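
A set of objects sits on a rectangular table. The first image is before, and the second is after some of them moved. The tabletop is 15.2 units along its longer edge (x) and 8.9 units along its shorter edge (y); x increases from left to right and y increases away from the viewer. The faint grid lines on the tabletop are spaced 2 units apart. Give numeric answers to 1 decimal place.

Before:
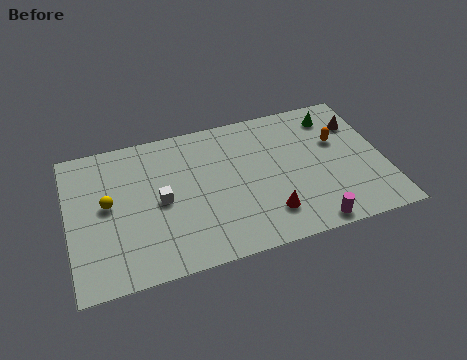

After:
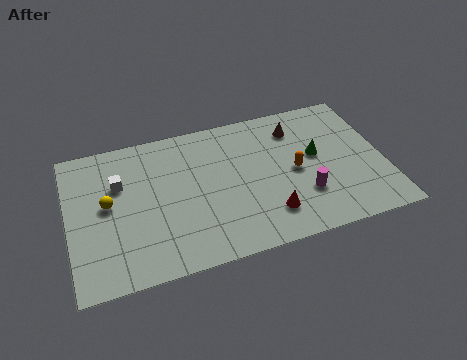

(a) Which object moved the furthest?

the brown cone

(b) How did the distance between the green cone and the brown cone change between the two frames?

+0.8

The distance was about 1.4 in the first image and 2.2 in the second, so they moved 0.8 units further apart.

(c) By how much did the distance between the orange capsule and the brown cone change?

+1.3

The distance was about 1.4 in the first image and 2.7 in the second, so they moved 1.3 units further apart.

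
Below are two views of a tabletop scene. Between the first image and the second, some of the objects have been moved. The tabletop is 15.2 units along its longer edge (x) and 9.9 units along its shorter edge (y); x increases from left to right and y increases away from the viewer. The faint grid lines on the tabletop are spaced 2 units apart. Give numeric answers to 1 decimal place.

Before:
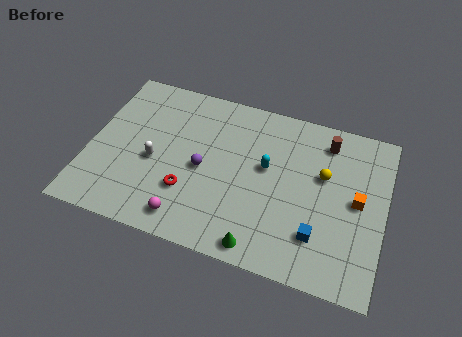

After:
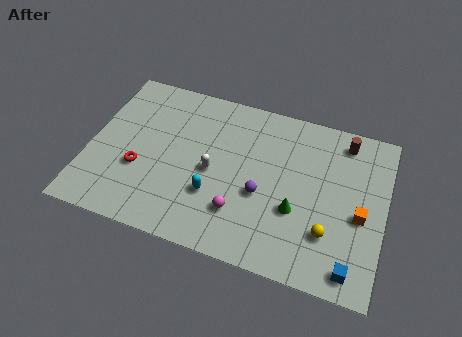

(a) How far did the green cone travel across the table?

3.1

The green cone was near (9.2, 1.0) before and (10.8, 3.6) after, so it travelled √(1.6² + 2.6²) ≈ 3.1 units.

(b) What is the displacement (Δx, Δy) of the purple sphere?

(3.1, -0.6)

The purple sphere was at about (5.9, 4.6) and moved to about (9.0, 4.0).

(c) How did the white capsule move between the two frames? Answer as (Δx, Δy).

(3.0, 0.3)

The white capsule started near (3.4, 4.3) and ended near (6.4, 4.6).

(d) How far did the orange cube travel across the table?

0.8

The orange cube was near (13.8, 5.1) before and (14.0, 4.3) after, so it travelled √(0.2² + 0.8²) ≈ 0.8 units.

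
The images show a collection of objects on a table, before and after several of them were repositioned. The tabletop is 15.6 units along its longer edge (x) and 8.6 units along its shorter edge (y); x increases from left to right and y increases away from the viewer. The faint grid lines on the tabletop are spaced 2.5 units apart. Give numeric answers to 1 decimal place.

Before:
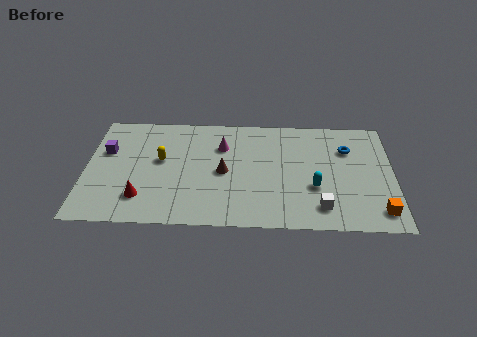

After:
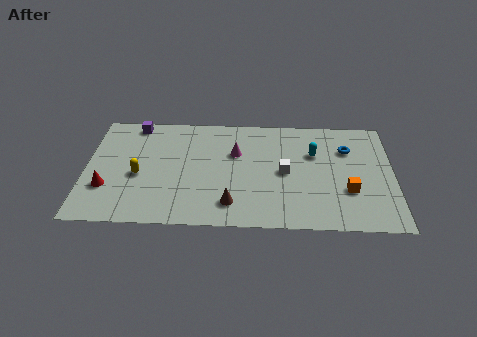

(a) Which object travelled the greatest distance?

the white cube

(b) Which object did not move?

the blue torus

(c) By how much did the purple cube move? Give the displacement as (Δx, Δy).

(1.4, 2.2)

From the two frames, the purple cube sits at roughly (1.0, 5.5) before and (2.4, 7.7) after.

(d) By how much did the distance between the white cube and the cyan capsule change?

+0.6

They were about 1.5 units apart before and 2.1 after — 0.6 units further apart.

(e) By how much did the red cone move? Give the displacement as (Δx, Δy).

(-1.8, 0.7)

The red cone started near (2.9, 2.0) and ended near (1.1, 2.7).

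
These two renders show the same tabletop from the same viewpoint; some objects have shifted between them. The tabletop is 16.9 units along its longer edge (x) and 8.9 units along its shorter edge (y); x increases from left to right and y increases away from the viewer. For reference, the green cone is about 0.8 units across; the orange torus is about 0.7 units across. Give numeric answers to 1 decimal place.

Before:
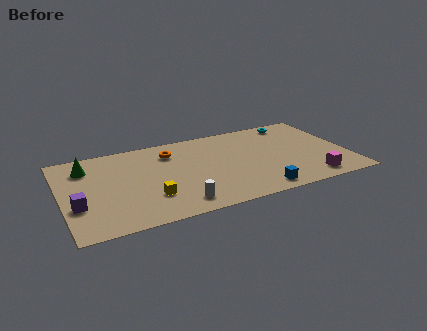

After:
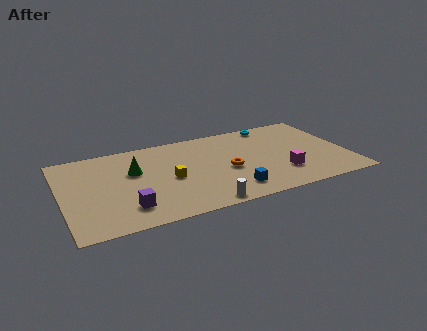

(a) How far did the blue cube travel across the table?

1.6

The blue cube was near (11.2, 1.1) before and (9.7, 1.7) after, so it travelled √(1.5² + 0.6²) ≈ 1.6 units.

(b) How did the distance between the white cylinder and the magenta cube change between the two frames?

-2.7

They were about 7.9 units apart before and 5.2 after — 2.7 units closer together.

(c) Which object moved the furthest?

the orange torus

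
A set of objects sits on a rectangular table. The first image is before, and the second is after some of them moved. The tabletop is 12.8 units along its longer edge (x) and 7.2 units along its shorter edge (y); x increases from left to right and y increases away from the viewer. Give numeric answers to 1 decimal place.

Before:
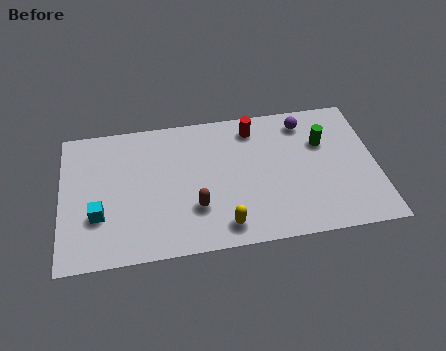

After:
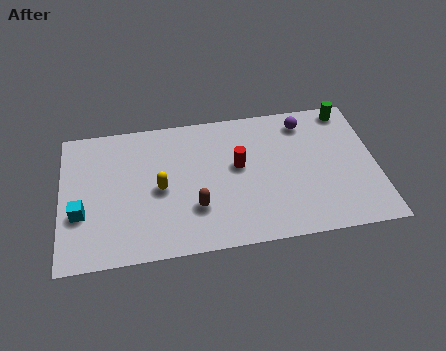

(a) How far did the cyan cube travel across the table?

0.7

The cyan cube moved from about (1.5, 2.4) to (0.8, 2.6), a distance of √(0.7² + 0.2²) ≈ 0.7.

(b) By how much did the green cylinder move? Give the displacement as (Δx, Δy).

(1.1, 1.6)

The green cylinder started near (10.7, 4.8) and ended near (11.8, 6.4).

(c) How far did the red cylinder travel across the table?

2.0

From (7.9, 6.0) to (7.2, 4.1), the red cylinder covered √(0.7² + 1.9²) ≈ 2.0 units.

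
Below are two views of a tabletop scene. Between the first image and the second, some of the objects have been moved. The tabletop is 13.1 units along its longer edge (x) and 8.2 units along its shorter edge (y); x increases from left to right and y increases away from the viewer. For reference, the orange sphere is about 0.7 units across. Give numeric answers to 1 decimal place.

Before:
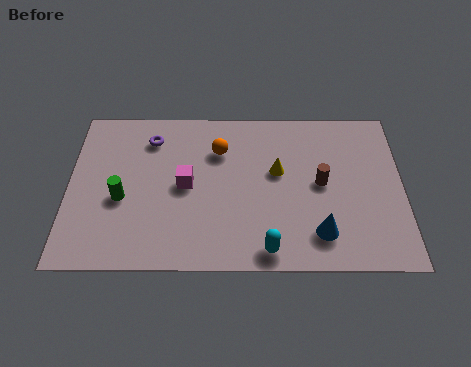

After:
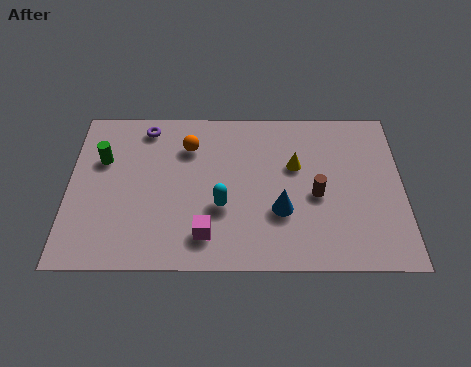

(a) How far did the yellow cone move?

0.8

From (8.2, 4.8) to (8.9, 5.1), the yellow cone covered √(0.7² + 0.3²) ≈ 0.8 units.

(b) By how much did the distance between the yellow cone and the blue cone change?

-1.1

They were about 3.5 units apart before and 2.4 after — 1.1 units closer together.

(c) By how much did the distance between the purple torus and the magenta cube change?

+3.2

They were about 2.8 units apart before and 6.0 after — 3.2 units further apart.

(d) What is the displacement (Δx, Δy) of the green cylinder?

(-0.8, 2.0)

The green cylinder started near (2.1, 3.4) and ended near (1.3, 5.4).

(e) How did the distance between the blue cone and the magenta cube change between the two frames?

-2.6

Before: roughly 5.7 units apart; after: 3.1. That's 2.6 units closer together.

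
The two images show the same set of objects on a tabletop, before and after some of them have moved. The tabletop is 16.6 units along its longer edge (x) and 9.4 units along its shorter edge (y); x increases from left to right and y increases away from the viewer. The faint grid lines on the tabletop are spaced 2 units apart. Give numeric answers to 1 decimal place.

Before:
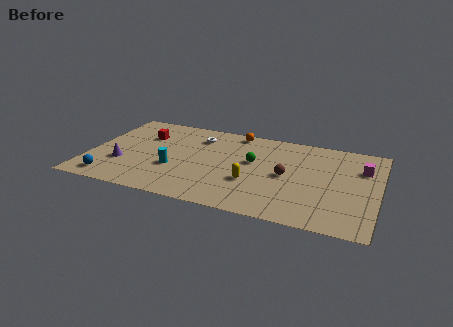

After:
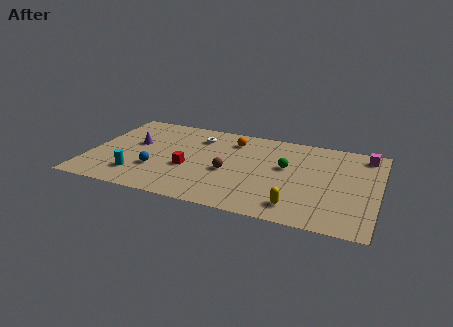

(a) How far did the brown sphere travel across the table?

3.4

The brown sphere moved from about (11.4, 4.6) to (8.1, 4.0), a distance of √(3.3² + 0.6²) ≈ 3.4.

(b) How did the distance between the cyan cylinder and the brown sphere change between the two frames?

-1.1

They were about 6.5 units apart before and 5.4 after — 1.1 units closer together.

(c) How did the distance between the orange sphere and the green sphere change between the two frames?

+0.6

They were about 3.3 units apart before and 3.9 after — 0.6 units further apart.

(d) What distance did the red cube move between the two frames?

4.1

The red cube moved from about (2.9, 6.6) to (5.8, 3.7), a distance of √(2.9² + 2.9²) ≈ 4.1.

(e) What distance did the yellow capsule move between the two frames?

3.2

From (9.5, 3.3) to (12.2, 1.6), the yellow capsule covered √(2.7² + 1.7²) ≈ 3.2 units.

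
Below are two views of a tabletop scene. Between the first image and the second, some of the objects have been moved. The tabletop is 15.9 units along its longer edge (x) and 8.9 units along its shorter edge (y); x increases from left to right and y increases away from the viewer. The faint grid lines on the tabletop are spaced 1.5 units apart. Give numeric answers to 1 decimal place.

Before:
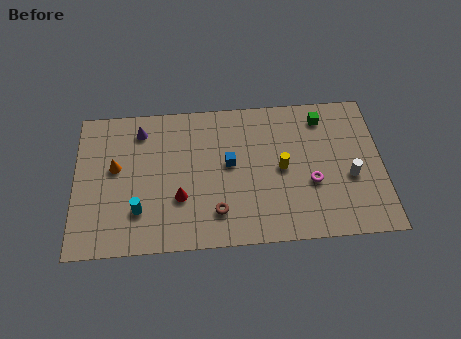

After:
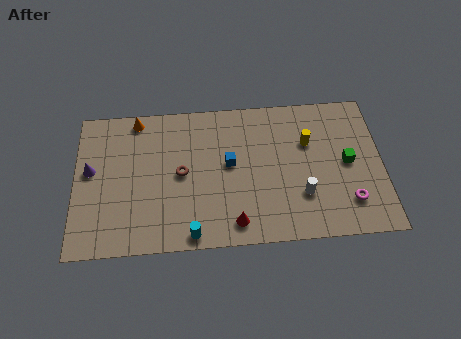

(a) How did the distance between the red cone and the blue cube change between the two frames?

+0.4

They were about 3.2 units apart before and 3.6 after — 0.4 units further apart.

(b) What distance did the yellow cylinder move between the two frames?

2.1

The yellow cylinder moved from about (10.7, 4.4) to (12.1, 5.9), a distance of √(1.4² + 1.5²) ≈ 2.1.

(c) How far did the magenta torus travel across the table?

2.3

From (12.2, 3.4) to (14.1, 2.1), the magenta torus covered √(1.9² + 1.3²) ≈ 2.3 units.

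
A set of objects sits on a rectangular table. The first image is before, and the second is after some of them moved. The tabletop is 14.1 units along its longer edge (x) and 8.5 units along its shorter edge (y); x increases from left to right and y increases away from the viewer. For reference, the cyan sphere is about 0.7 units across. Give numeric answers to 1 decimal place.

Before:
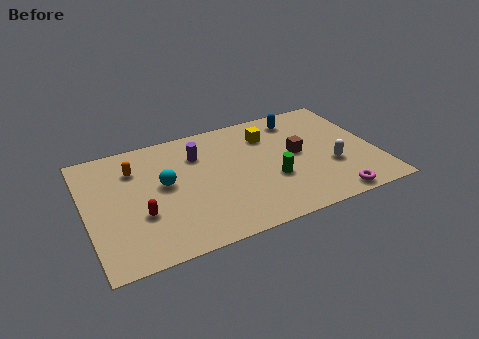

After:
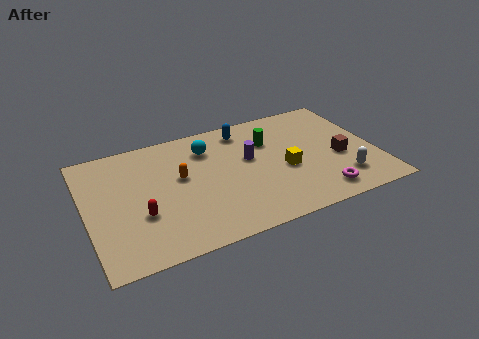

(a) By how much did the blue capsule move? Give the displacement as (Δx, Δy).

(-2.7, 0.1)

The blue capsule started near (10.7, 7.1) and ended near (8.0, 7.2).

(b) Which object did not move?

the red capsule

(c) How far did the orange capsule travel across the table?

2.5

From (2.5, 6.3) to (4.6, 4.9), the orange capsule covered √(2.1² + 1.4²) ≈ 2.5 units.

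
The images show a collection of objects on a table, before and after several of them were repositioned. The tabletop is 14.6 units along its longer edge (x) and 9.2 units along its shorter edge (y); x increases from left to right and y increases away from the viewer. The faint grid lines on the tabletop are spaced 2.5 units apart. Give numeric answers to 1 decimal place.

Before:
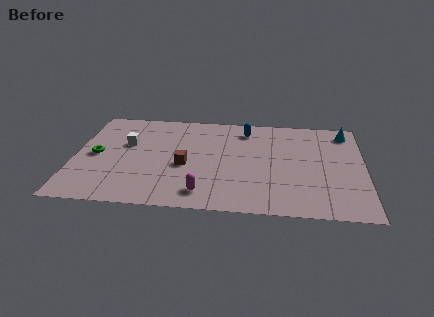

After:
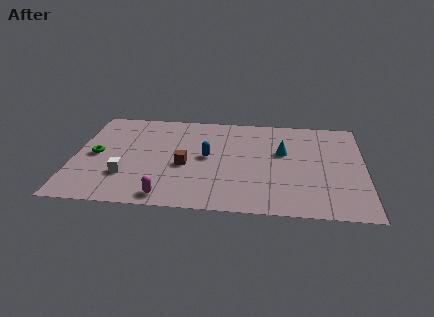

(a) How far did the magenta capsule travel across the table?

1.9

The magenta capsule moved from about (6.6, 1.5) to (4.8, 1.0), a distance of √(1.8² + 0.5²) ≈ 1.9.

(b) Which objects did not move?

the green torus and the brown cube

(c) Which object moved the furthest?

the cyan cone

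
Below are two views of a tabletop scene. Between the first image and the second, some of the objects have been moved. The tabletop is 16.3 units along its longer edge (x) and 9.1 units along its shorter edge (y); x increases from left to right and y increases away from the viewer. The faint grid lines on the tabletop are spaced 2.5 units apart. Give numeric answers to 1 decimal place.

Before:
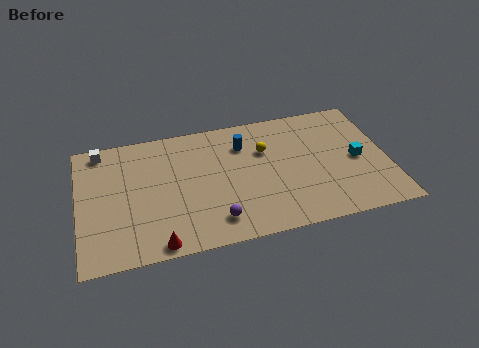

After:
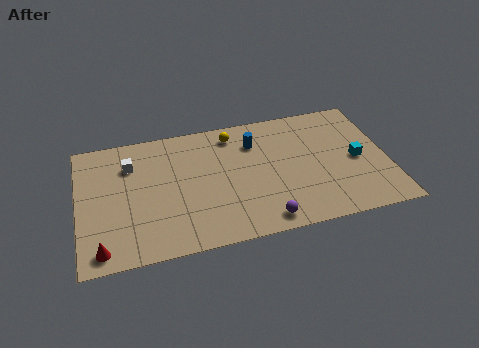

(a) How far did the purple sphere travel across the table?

2.6

The purple sphere moved from about (7.0, 1.7) to (9.5, 1.1), a distance of √(2.5² + 0.6²) ≈ 2.6.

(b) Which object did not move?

the cyan cube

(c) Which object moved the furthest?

the red cone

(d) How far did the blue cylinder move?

0.6

The blue cylinder was near (8.8, 6.8) before and (9.4, 6.8) after, so it travelled √(0.6² + 0.0²) ≈ 0.6 units.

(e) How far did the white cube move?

2.1

From (1.3, 8.1) to (2.8, 6.7), the white cube covered √(1.5² + 1.4²) ≈ 2.1 units.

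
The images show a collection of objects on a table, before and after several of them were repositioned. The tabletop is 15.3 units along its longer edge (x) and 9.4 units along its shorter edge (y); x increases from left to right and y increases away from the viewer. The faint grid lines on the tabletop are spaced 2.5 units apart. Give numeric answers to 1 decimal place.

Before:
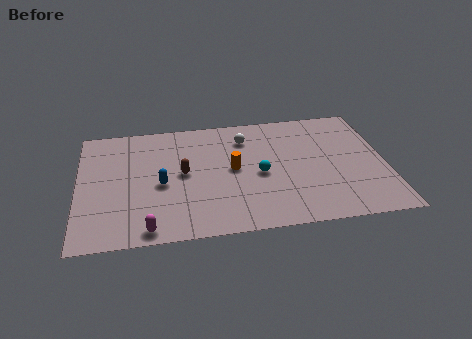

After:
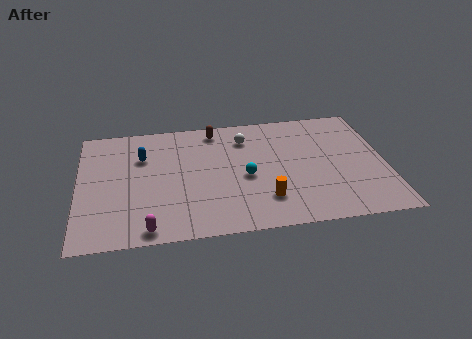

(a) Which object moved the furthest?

the brown capsule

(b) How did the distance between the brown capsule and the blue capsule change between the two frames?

+2.8

The distance was about 1.3 in the first image and 4.1 in the second, so they moved 2.8 units further apart.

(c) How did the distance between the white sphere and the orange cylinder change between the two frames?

+2.6

The distance was about 2.5 in the first image and 5.1 in the second, so they moved 2.6 units further apart.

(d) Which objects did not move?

the white sphere and the magenta capsule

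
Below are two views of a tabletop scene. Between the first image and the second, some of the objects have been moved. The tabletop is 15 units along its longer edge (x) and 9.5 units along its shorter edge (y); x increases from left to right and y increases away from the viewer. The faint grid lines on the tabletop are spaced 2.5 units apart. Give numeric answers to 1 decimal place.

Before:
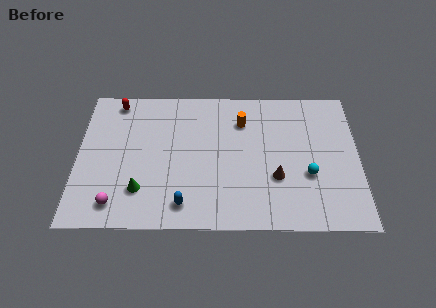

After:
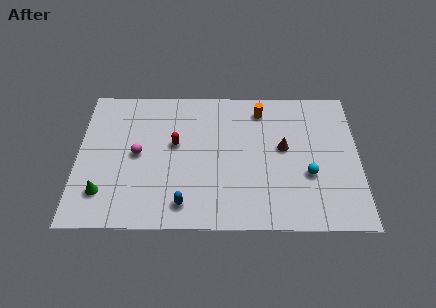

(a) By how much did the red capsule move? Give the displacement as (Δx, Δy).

(3.2, -2.9)

The red capsule was at about (2.0, 8.4) and moved to about (5.2, 5.5).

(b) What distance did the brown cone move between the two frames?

2.0

From (10.6, 3.3) to (11.0, 5.3), the brown cone covered √(0.4² + 2.0²) ≈ 2.0 units.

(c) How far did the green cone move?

2.0

From (3.4, 2.4) to (1.4, 2.2), the green cone covered √(2.0² + 0.2²) ≈ 2.0 units.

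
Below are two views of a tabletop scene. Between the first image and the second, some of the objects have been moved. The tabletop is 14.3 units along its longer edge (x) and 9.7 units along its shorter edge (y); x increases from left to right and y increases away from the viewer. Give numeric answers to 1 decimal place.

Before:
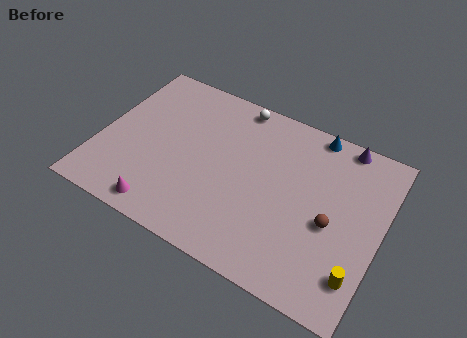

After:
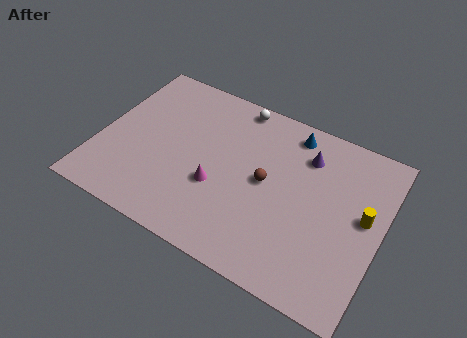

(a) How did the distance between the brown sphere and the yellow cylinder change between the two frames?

+2.3

Before: roughly 2.6 units apart; after: 4.9. That's 2.3 units further apart.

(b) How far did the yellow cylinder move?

3.2

From (13.5, 2.1) to (13.4, 5.3), the yellow cylinder covered √(0.1² + 3.2²) ≈ 3.2 units.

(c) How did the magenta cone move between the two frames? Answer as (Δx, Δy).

(2.4, 2.5)

The magenta cone started near (3.8, 1.1) and ended near (6.2, 3.6).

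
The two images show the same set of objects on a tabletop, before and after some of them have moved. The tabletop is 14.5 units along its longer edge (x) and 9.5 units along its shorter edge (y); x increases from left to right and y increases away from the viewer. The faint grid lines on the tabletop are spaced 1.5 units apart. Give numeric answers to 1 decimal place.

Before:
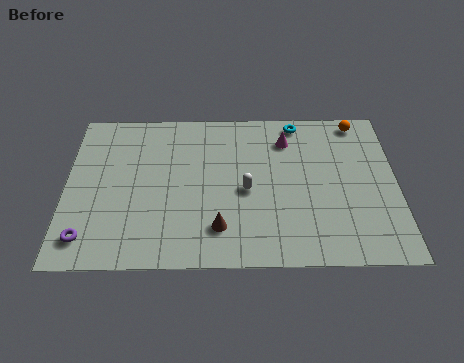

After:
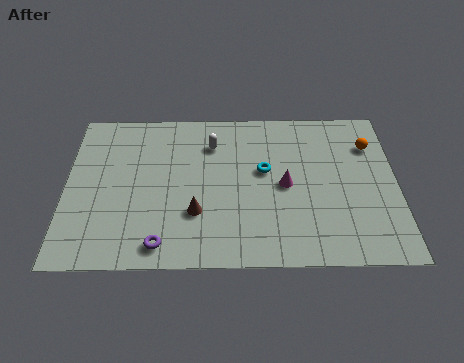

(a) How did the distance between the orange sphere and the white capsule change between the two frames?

+0.5

Before: roughly 6.5 units apart; after: 7.0. That's 0.5 units further apart.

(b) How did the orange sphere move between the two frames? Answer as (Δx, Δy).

(0.5, -1.5)

The orange sphere started near (12.9, 8.5) and ended near (13.4, 7.0).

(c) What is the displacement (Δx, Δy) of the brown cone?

(-1.0, 0.9)

The brown cone started near (6.7, 2.1) and ended near (5.7, 3.0).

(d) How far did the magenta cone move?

2.8

From (9.7, 7.4) to (9.6, 4.6), the magenta cone covered √(0.1² + 2.8²) ≈ 2.8 units.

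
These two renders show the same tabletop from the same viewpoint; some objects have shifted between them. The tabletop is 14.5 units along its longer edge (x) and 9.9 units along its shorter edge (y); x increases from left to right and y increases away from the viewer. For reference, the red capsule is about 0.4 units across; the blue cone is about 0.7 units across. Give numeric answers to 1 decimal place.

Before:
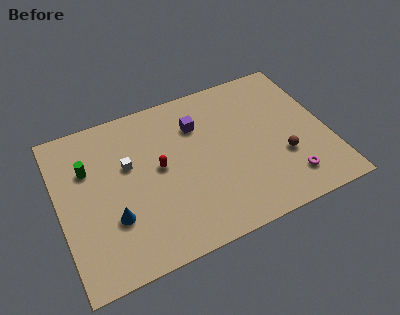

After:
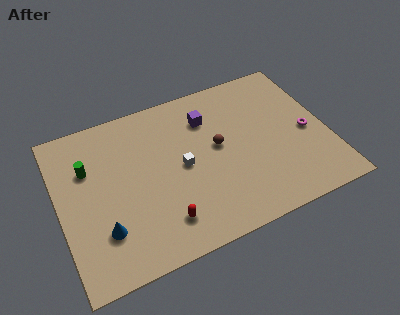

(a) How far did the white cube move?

3.0

The white cube was near (3.8, 6.1) before and (6.6, 4.9) after, so it travelled √(2.8² + 1.2²) ≈ 3.0 units.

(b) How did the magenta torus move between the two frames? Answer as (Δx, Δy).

(1.4, 2.6)

From the two frames, the magenta torus sits at roughly (12.0, 1.9) before and (13.4, 4.5) after.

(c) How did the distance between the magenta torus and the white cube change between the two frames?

-2.4

They were about 9.2 units apart before and 6.8 after — 2.4 units closer together.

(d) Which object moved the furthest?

the brown sphere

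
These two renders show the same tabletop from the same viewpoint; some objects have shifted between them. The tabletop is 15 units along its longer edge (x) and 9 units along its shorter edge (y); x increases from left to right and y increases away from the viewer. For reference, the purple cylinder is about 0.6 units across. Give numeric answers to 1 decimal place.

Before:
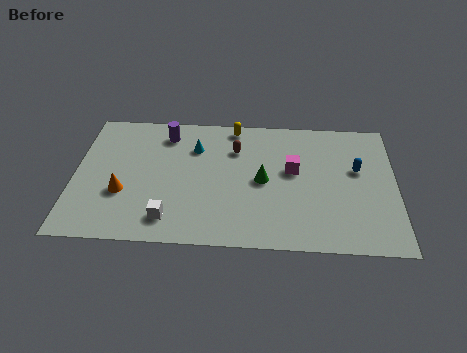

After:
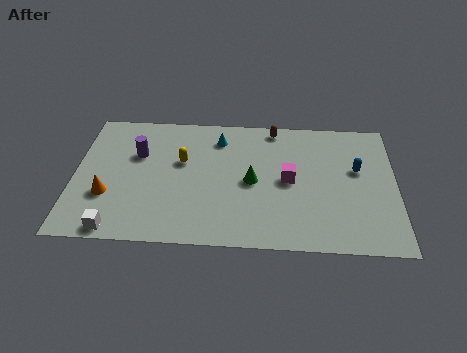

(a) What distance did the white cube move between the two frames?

2.5

The white cube moved from about (4.5, 1.6) to (2.1, 0.8), a distance of √(2.4² + 0.8²) ≈ 2.5.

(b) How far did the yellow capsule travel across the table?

3.5

The yellow capsule was near (7.4, 8.1) before and (5.0, 5.5) after, so it travelled √(2.4² + 2.6²) ≈ 3.5 units.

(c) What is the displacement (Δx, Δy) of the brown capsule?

(1.8, 1.6)

The brown capsule was at about (7.5, 6.5) and moved to about (9.3, 8.1).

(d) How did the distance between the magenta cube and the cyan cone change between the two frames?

-0.5

The distance was about 4.8 in the first image and 4.3 in the second, so they moved 0.5 units closer together.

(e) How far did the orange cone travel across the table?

0.7

The orange cone moved from about (2.3, 3.2) to (1.6, 3.0), a distance of √(0.7² + 0.2²) ≈ 0.7.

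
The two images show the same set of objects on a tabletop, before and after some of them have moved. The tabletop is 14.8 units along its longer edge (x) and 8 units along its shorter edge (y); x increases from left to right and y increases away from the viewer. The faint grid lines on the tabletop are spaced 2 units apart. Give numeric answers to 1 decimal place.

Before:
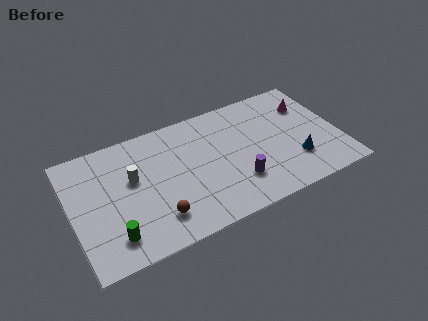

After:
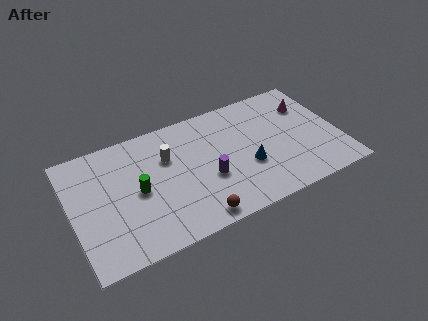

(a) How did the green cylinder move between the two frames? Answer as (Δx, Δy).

(1.6, 2.3)

The green cylinder started near (2.0, 1.6) and ended near (3.6, 3.9).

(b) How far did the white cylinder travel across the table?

2.1

From (3.4, 4.8) to (5.4, 5.4), the white cylinder covered √(2.0² + 0.6²) ≈ 2.1 units.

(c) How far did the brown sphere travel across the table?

2.2

The brown sphere moved from about (4.4, 1.8) to (6.4, 0.9), a distance of √(2.0² + 0.9²) ≈ 2.2.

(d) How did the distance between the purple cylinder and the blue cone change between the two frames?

-1.1

Before: roughly 3.3 units apart; after: 2.2. That's 1.1 units closer together.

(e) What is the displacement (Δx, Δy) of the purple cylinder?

(-1.5, 0.9)

The purple cylinder was at about (8.9, 2.2) and moved to about (7.4, 3.1).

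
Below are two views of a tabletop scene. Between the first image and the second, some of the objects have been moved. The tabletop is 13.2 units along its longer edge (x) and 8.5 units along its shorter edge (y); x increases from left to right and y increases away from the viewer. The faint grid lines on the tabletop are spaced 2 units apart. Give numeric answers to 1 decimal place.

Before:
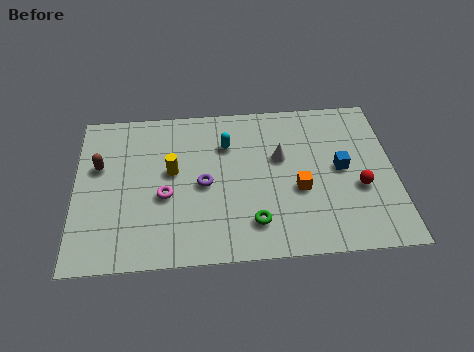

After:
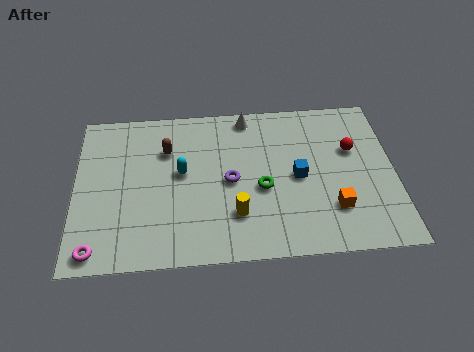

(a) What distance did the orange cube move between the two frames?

1.8

The orange cube was near (9.2, 3.4) before and (10.6, 2.3) after, so it travelled √(1.4² + 1.1²) ≈ 1.8 units.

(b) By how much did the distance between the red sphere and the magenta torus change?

+3.5

Before: roughly 8.0 units apart; after: 11.5. That's 3.5 units further apart.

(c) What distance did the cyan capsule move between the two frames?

2.4

The cyan capsule moved from about (6.3, 6.1) to (4.4, 4.7), a distance of √(1.9² + 1.4²) ≈ 2.4.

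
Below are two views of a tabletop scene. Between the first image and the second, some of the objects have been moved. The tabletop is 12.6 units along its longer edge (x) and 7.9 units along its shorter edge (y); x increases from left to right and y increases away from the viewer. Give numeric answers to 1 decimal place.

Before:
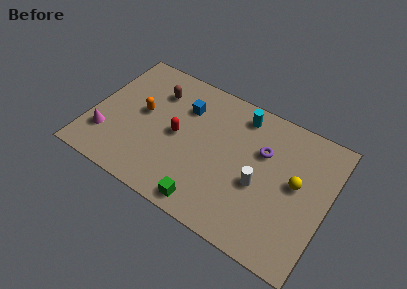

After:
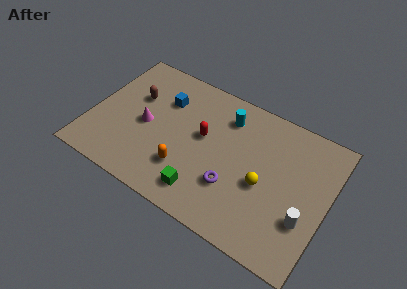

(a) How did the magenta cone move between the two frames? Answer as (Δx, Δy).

(1.9, 1.6)

The magenta cone was at about (1.0, 2.1) and moved to about (2.9, 3.7).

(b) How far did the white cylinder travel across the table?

2.6

From (9.1, 3.3) to (11.6, 2.6), the white cylinder covered √(2.5² + 0.7²) ≈ 2.6 units.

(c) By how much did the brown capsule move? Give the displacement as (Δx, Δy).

(-1.0, -0.8)

From the two frames, the brown capsule sits at roughly (3.1, 5.9) before and (2.1, 5.1) after.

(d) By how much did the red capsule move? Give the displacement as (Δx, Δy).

(1.3, 0.6)

The red capsule started near (4.6, 3.9) and ended near (5.9, 4.5).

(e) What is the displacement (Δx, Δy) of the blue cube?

(-1.1, -0.1)

From the two frames, the blue cube sits at roughly (4.7, 5.7) before and (3.6, 5.6) after.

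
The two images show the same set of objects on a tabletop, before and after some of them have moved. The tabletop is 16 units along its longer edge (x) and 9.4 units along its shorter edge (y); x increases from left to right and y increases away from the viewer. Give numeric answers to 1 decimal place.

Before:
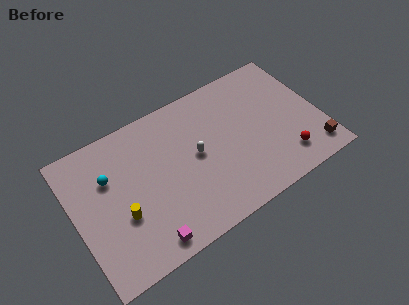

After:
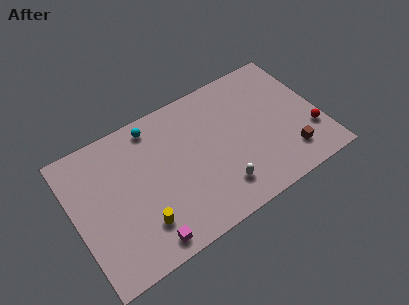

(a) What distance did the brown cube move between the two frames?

1.6

From (15.1, 1.5) to (13.6, 2.0), the brown cube covered √(1.5² + 0.5²) ≈ 1.6 units.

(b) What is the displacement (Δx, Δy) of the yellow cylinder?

(1.1, -1.2)

The yellow cylinder was at about (2.8, 3.5) and moved to about (3.9, 2.3).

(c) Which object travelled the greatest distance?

the cyan sphere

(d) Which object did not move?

the magenta cube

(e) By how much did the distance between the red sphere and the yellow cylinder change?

+0.7

The distance was about 10.6 in the first image and 11.3 in the second, so they moved 0.7 units further apart.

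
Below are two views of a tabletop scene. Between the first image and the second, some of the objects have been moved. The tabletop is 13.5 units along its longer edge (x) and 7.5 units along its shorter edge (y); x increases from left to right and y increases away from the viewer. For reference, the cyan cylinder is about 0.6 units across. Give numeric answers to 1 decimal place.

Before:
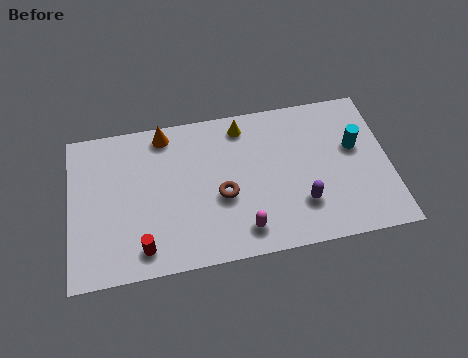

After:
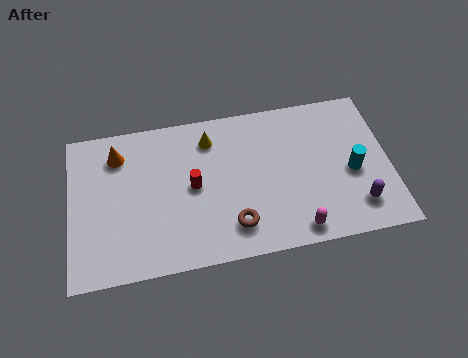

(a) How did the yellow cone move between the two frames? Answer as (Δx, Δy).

(-1.4, -0.4)

The yellow cone started near (7.4, 6.4) and ended near (6.0, 6.0).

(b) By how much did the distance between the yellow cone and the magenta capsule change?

+1.0

The distance was about 5.1 in the first image and 6.1 in the second, so they moved 1.0 units further apart.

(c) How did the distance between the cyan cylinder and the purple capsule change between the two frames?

-1.7

They were about 3.4 units apart before and 1.7 after — 1.7 units closer together.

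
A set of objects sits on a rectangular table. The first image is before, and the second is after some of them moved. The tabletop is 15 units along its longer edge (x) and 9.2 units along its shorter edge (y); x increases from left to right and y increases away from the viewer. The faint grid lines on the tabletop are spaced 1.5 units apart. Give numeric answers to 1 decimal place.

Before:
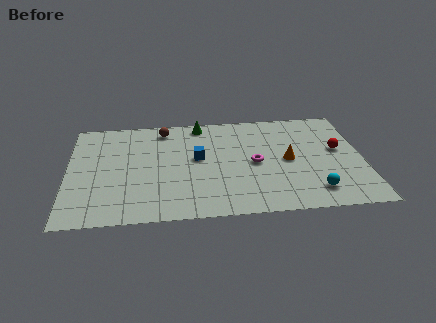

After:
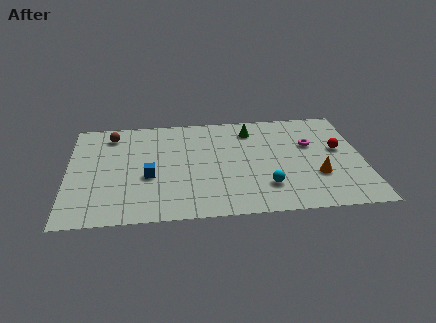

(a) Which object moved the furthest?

the magenta torus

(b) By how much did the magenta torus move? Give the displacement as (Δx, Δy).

(2.9, 1.4)

From the two frames, the magenta torus sits at roughly (9.5, 4.4) before and (12.4, 5.8) after.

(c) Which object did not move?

the red sphere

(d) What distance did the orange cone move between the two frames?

2.1

From (11.2, 4.5) to (12.6, 3.0), the orange cone covered √(1.4² + 1.5²) ≈ 2.1 units.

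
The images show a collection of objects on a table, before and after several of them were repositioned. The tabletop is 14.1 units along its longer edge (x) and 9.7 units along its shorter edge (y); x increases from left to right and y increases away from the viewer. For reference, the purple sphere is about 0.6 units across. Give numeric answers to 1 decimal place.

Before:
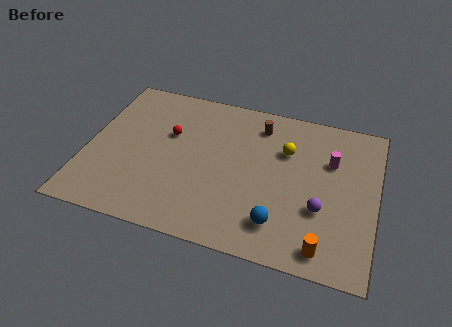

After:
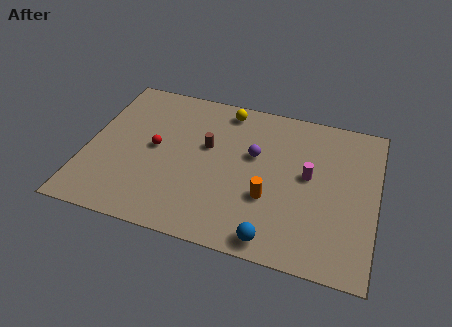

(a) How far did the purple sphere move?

4.2

The purple sphere was near (11.5, 3.4) before and (8.1, 5.9) after, so it travelled √(3.4² + 2.5²) ≈ 4.2 units.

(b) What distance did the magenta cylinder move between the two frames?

1.6

From (11.8, 6.5) to (10.8, 5.3), the magenta cylinder covered √(1.0² + 1.2²) ≈ 1.6 units.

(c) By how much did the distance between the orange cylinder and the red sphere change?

-3.4

The distance was about 9.3 in the first image and 5.9 in the second, so they moved 3.4 units closer together.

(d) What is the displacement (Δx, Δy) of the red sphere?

(-0.6, -1.1)

The red sphere started near (3.9, 6.1) and ended near (3.3, 5.0).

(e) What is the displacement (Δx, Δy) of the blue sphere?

(-0.2, -1.0)

The blue sphere was at about (9.6, 2.0) and moved to about (9.4, 1.0).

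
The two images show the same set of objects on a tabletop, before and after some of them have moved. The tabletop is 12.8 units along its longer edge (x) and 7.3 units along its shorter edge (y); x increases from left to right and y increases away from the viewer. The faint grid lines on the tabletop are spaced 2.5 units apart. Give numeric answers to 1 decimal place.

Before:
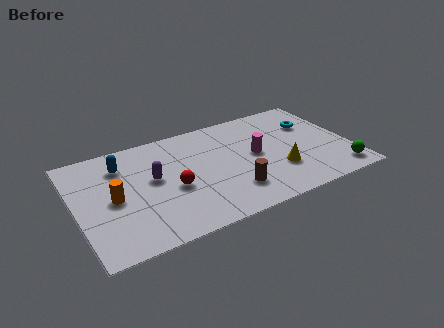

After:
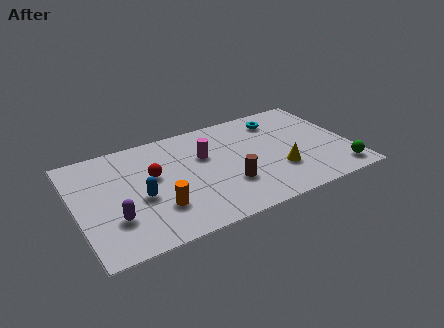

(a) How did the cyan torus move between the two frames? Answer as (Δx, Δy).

(-1.5, 0.9)

The cyan torus was at about (11.3, 5.0) and moved to about (9.8, 5.9).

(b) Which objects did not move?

the yellow cone and the green sphere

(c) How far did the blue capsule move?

2.6

The blue capsule moved from about (2.3, 5.6) to (2.9, 3.1), a distance of √(0.6² + 2.5²) ≈ 2.6.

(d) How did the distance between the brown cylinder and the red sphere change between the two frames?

+1.0

The distance was about 2.9 in the first image and 3.9 in the second, so they moved 1.0 units further apart.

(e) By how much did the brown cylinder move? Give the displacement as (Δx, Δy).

(-0.1, 0.5)

The brown cylinder started near (7.0, 1.8) and ended near (6.9, 2.3).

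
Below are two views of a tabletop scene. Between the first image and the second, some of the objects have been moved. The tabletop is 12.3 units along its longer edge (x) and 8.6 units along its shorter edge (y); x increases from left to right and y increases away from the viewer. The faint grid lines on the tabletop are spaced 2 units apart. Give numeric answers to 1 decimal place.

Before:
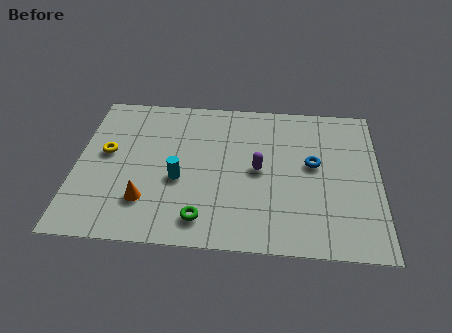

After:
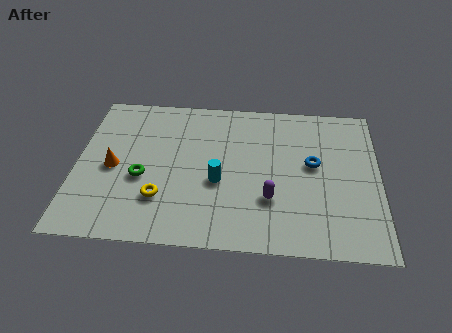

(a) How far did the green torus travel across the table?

3.3

The green torus was near (5.2, 1.4) before and (2.7, 3.5) after, so it travelled √(2.5² + 2.1²) ≈ 3.3 units.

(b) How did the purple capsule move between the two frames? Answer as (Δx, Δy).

(0.5, -1.6)

From the two frames, the purple capsule sits at roughly (7.4, 4.3) before and (7.9, 2.7) after.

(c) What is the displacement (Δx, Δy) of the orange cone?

(-1.4, 1.8)

The orange cone started near (2.9, 2.2) and ended near (1.5, 4.0).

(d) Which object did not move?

the blue torus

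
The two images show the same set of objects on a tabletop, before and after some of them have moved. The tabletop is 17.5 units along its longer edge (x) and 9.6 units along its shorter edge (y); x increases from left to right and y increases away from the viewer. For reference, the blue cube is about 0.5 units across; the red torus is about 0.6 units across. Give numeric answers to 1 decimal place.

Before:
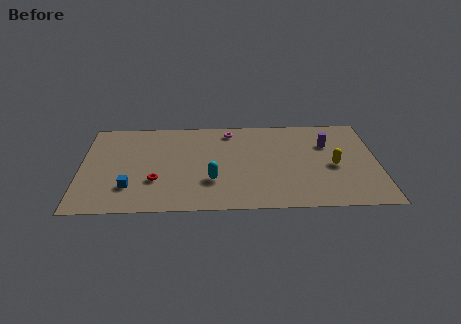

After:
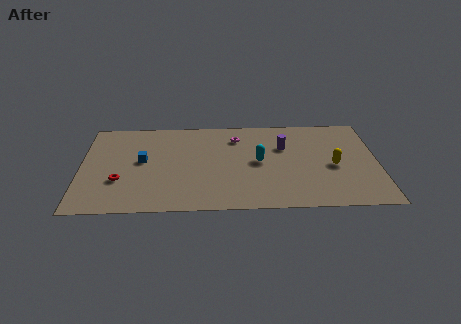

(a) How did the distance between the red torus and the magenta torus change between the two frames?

+1.4

The distance was about 6.7 in the first image and 8.1 in the second, so they moved 1.4 units further apart.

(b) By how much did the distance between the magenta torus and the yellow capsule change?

-0.7

Before: roughly 7.2 units apart; after: 6.5. That's 0.7 units closer together.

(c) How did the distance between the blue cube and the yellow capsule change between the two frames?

-0.8

The distance was about 12.1 in the first image and 11.3 in the second, so they moved 0.8 units closer together.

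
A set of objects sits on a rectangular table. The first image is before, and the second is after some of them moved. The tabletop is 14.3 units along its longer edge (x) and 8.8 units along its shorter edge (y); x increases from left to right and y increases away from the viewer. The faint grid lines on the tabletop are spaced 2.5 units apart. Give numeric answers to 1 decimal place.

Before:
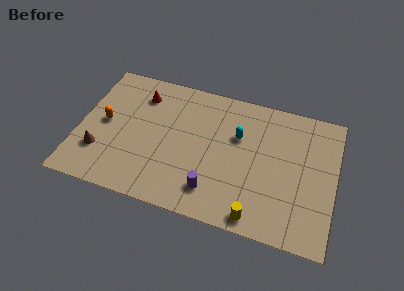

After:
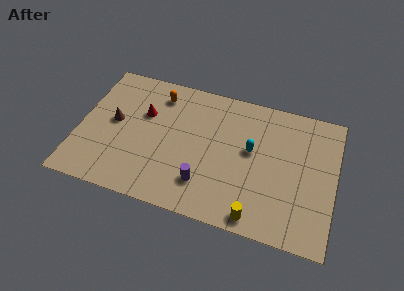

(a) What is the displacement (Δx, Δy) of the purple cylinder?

(-0.5, 0.3)

The purple cylinder started near (7.7, 1.8) and ended near (7.2, 2.1).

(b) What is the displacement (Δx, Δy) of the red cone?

(0.3, -1.2)

The red cone was at about (3.2, 6.9) and moved to about (3.5, 5.7).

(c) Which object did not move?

the yellow cylinder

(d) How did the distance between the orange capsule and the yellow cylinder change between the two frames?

-0.8

The distance was about 9.5 in the first image and 8.7 in the second, so they moved 0.8 units closer together.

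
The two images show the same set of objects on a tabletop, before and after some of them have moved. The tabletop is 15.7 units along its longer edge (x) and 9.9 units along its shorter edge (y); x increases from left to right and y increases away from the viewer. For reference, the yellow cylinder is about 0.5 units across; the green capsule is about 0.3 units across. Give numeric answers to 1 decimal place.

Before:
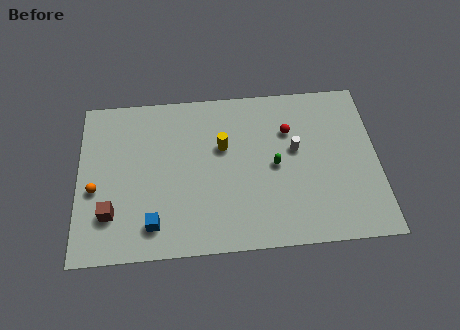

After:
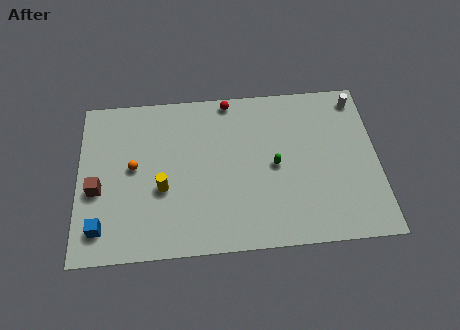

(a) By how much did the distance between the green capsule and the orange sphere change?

-2.0

The distance was about 9.4 in the first image and 7.4 in the second, so they moved 2.0 units closer together.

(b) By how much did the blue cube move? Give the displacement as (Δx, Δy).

(-2.7, 0.0)

The blue cube was at about (3.9, 1.8) and moved to about (1.2, 1.8).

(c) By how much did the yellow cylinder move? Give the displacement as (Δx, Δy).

(-3.2, -2.3)

The yellow cylinder started near (7.6, 6.2) and ended near (4.4, 3.9).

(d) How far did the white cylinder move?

4.5

The white cylinder was near (11.4, 5.7) before and (14.8, 8.6) after, so it travelled √(3.4² + 2.9²) ≈ 4.5 units.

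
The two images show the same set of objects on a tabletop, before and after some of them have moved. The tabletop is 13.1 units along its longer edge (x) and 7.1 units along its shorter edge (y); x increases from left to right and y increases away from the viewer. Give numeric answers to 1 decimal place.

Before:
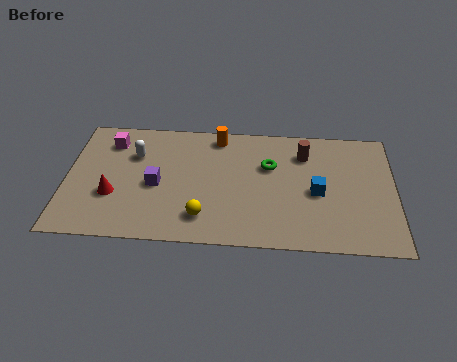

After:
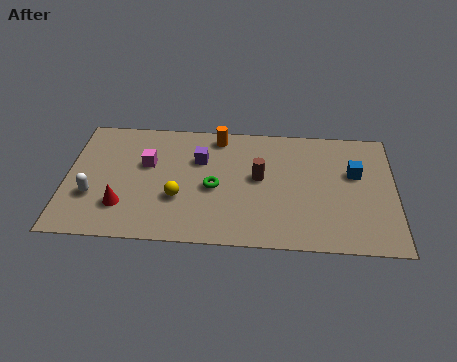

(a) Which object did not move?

the orange cylinder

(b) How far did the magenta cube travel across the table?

1.9

From (1.7, 5.6) to (3.2, 4.4), the magenta cube covered √(1.5² + 1.2²) ≈ 1.9 units.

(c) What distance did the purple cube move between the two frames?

2.3

From (3.6, 3.2) to (5.3, 4.8), the purple cube covered √(1.7² + 1.6²) ≈ 2.3 units.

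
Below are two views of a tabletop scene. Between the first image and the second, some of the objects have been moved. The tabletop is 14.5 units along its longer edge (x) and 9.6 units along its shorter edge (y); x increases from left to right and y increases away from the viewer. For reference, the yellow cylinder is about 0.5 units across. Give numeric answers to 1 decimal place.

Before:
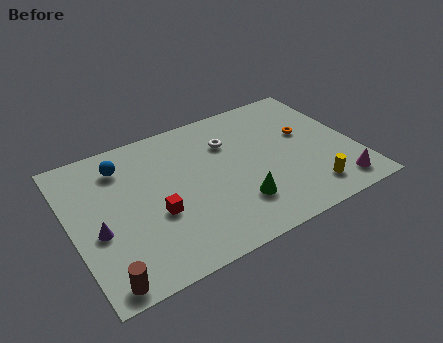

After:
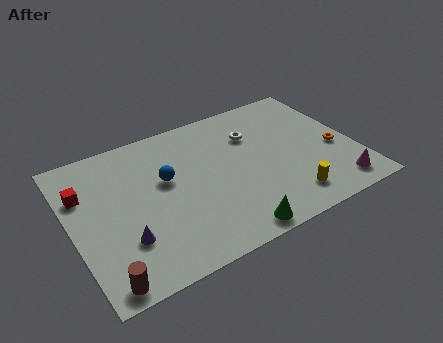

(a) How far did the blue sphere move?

2.8

From (2.9, 7.6) to (4.9, 5.7), the blue sphere covered √(2.0² + 1.9²) ≈ 2.8 units.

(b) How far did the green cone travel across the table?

1.7

The green cone was near (8.1, 2.5) before and (7.5, 0.9) after, so it travelled √(0.6² + 1.6²) ≈ 1.7 units.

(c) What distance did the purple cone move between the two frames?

1.6

The purple cone moved from about (1.2, 3.9) to (2.4, 2.8), a distance of √(1.2² + 1.1²) ≈ 1.6.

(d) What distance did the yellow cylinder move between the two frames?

1.1

The yellow cylinder moved from about (11.7, 1.7) to (10.6, 1.7), a distance of √(1.1² + 0.0²) ≈ 1.1.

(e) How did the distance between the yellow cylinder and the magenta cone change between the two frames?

+1.1

Before: roughly 1.4 units apart; after: 2.5. That's 1.1 units further apart.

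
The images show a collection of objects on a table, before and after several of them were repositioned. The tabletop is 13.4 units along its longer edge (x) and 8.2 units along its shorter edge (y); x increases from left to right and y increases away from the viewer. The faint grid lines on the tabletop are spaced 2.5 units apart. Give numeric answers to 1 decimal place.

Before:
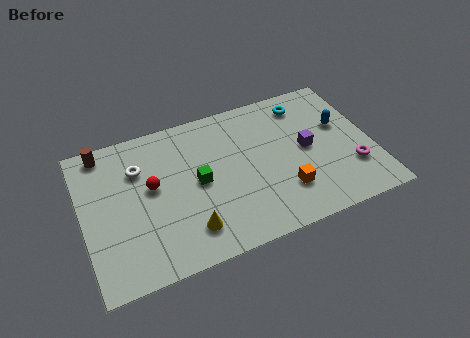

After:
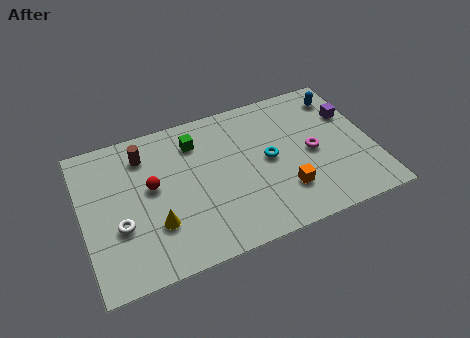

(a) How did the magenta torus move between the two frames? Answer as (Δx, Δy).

(-1.7, 1.5)

From the two frames, the magenta torus sits at roughly (12.3, 2.4) before and (10.6, 3.9) after.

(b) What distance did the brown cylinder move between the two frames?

2.0

The brown cylinder moved from about (1.2, 7.3) to (3.0, 6.5), a distance of √(1.8² + 0.8²) ≈ 2.0.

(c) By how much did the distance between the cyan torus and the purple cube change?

+1.6

Before: roughly 2.6 units apart; after: 4.2. That's 1.6 units further apart.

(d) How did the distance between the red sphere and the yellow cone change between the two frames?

-1.1

They were about 3.2 units apart before and 2.1 after — 1.1 units closer together.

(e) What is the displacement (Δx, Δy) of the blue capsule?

(0.2, 1.7)

The blue capsule started near (12.1, 5.0) and ended near (12.3, 6.7).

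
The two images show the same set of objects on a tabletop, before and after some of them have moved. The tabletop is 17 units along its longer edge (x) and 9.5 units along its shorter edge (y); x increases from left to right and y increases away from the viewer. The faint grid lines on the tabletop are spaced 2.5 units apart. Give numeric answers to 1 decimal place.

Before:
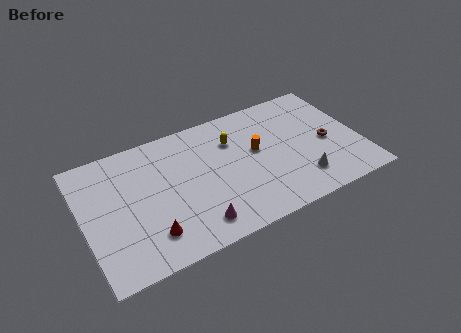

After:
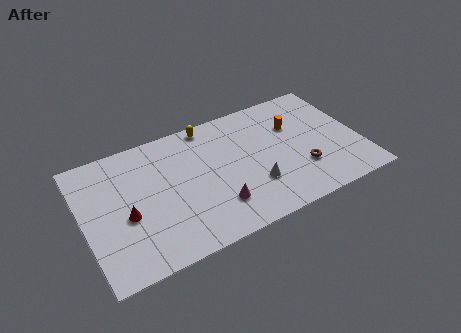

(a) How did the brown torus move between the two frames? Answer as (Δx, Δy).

(-1.8, -1.4)

The brown torus started near (15.0, 4.3) and ended near (13.2, 2.9).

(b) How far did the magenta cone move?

1.6

The magenta cone was near (6.4, 1.6) before and (7.8, 2.4) after, so it travelled √(1.4² + 0.8²) ≈ 1.6 units.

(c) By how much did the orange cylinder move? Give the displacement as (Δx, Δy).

(2.5, 1.0)

The orange cylinder started near (10.7, 5.4) and ended near (13.2, 6.4).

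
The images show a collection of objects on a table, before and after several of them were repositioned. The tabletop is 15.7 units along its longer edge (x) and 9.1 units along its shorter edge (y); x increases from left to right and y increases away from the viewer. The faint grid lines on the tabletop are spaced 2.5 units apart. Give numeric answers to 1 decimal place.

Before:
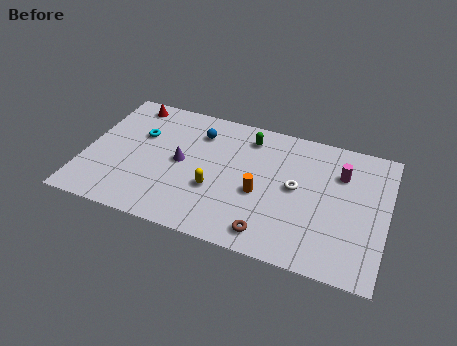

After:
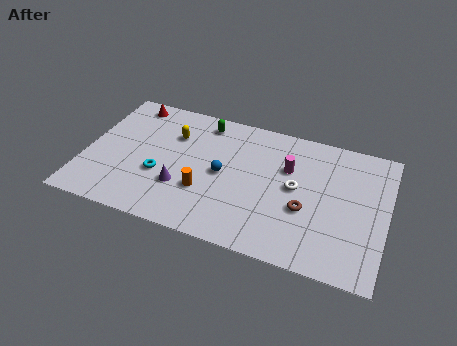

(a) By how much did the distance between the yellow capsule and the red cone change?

-3.9

They were about 6.9 units apart before and 3.0 after — 3.9 units closer together.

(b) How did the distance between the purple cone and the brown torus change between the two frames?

+0.5

Before: roughly 5.9 units apart; after: 6.4. That's 0.5 units further apart.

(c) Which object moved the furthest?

the yellow capsule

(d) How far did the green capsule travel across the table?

2.4

The green capsule was near (8.3, 7.5) before and (5.9, 7.8) after, so it travelled √(2.4² + 0.3²) ≈ 2.4 units.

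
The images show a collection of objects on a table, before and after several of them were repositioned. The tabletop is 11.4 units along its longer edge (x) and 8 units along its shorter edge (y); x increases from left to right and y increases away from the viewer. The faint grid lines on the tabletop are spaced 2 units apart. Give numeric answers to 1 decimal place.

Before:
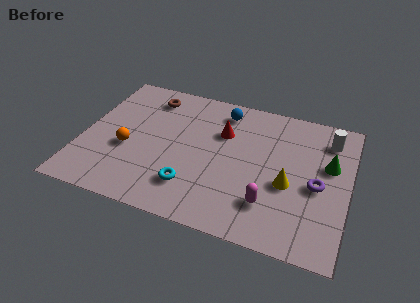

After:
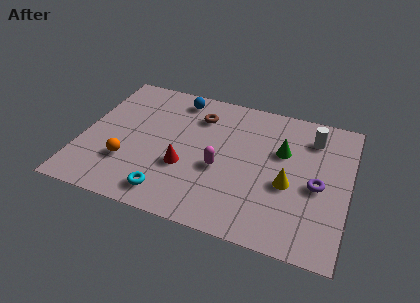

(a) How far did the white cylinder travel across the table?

0.7

From (10.4, 6.4) to (9.7, 6.3), the white cylinder covered √(0.7² + 0.1²) ≈ 0.7 units.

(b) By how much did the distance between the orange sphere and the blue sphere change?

-0.4

They were about 5.2 units apart before and 4.8 after — 0.4 units closer together.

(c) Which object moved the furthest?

the red cone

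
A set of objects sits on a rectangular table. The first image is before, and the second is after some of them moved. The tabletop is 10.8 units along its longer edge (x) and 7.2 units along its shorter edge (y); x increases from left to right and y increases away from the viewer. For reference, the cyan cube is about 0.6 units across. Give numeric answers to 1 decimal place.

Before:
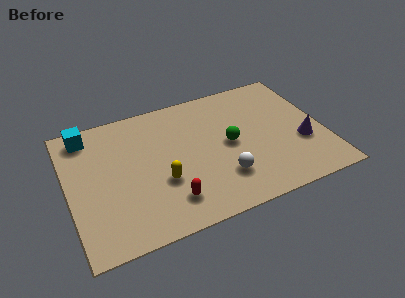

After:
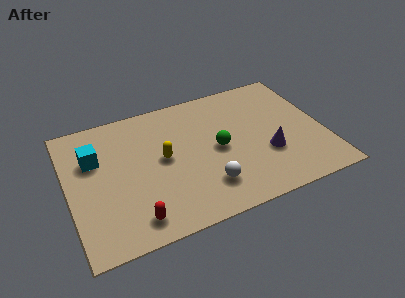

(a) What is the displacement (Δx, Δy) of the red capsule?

(-1.5, -0.4)

The red capsule started near (4.0, 1.5) and ended near (2.5, 1.1).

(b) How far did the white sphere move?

0.7

The white sphere was near (6.3, 1.9) before and (5.6, 1.7) after, so it travelled √(0.7² + 0.2²) ≈ 0.7 units.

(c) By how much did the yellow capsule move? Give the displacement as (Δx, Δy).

(0.2, 1.2)

From the two frames, the yellow capsule sits at roughly (3.8, 2.6) before and (4.0, 3.8) after.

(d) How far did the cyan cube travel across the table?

1.4

From (1.0, 6.2) to (1.2, 4.8), the cyan cube covered √(0.2² + 1.4²) ≈ 1.4 units.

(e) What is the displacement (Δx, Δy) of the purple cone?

(-1.5, -0.1)

The purple cone started near (9.8, 2.6) and ended near (8.3, 2.5).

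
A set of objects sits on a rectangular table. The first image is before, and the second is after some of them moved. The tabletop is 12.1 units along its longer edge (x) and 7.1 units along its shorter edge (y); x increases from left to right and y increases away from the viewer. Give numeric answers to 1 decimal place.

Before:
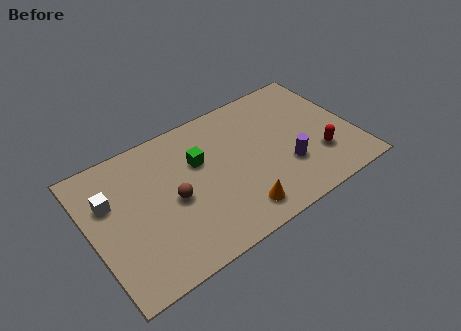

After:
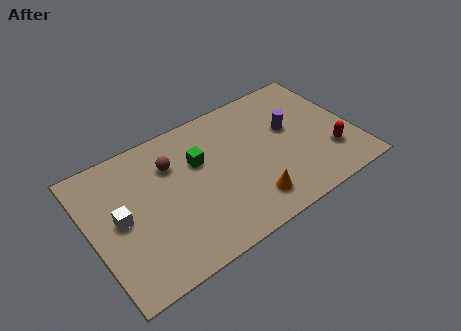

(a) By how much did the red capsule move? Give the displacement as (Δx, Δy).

(0.5, -0.1)

From the two frames, the red capsule sits at roughly (10.3, 2.1) before and (10.8, 2.0) after.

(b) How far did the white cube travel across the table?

1.1

From (1.0, 4.7) to (1.3, 3.6), the white cube covered √(0.3² + 1.1²) ≈ 1.1 units.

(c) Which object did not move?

the green cube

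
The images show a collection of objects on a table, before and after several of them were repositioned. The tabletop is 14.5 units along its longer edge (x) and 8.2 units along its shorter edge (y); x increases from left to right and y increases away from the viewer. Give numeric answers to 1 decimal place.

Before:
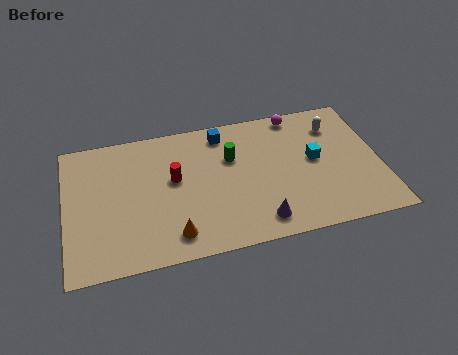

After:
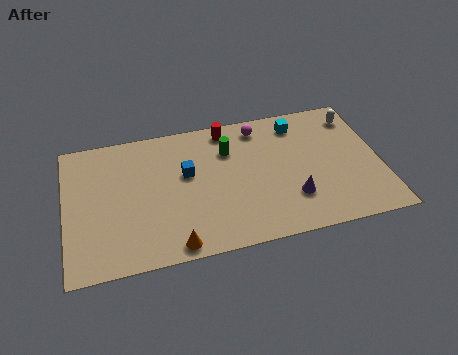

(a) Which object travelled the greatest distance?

the red cylinder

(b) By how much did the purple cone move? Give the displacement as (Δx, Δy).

(1.6, 1.0)

The purple cone was at about (8.7, 1.3) and moved to about (10.3, 2.3).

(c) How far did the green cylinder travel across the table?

0.5

From (7.7, 5.4) to (7.6, 5.9), the green cylinder covered √(0.1² + 0.5²) ≈ 0.5 units.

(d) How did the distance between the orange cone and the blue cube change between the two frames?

-2.0

They were about 6.2 units apart before and 4.2 after — 2.0 units closer together.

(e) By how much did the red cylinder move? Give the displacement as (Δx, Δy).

(2.6, 2.5)

From the two frames, the red cylinder sits at roughly (5.0, 4.7) before and (7.6, 7.2) after.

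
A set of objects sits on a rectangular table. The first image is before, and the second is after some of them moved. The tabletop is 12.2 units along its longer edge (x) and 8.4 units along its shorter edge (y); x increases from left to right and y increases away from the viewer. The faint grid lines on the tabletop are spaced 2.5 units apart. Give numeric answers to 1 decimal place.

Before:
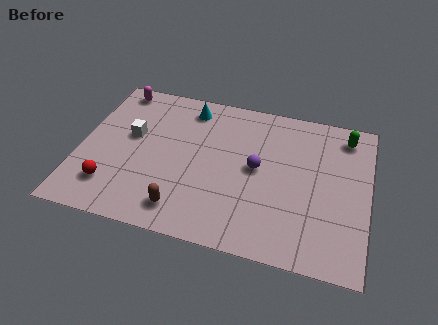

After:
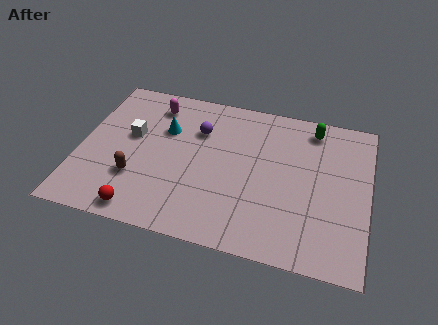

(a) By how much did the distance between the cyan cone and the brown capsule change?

-2.5

Before: roughly 5.7 units apart; after: 3.2. That's 2.5 units closer together.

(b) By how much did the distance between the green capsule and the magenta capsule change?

-3.1

They were about 9.9 units apart before and 6.8 after — 3.1 units closer together.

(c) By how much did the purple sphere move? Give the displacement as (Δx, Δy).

(-2.6, 1.5)

The purple sphere was at about (7.5, 4.4) and moved to about (4.9, 5.9).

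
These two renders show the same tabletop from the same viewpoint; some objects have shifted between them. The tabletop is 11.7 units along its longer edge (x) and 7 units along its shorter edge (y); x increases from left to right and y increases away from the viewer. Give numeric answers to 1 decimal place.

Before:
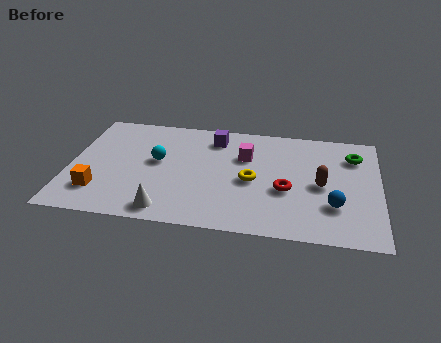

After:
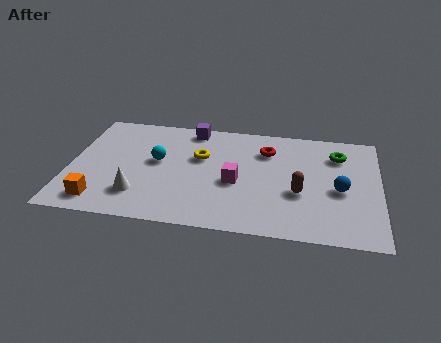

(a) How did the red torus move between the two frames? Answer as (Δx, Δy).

(-0.8, 2.4)

The red torus was at about (8.2, 2.8) and moved to about (7.4, 5.2).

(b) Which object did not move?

the cyan sphere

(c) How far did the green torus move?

0.6

From (10.7, 5.3) to (10.1, 5.3), the green torus covered √(0.6² + 0.0²) ≈ 0.6 units.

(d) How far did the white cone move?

1.4

The white cone was near (3.8, 0.9) before and (2.7, 1.7) after, so it travelled √(1.1² + 0.8²) ≈ 1.4 units.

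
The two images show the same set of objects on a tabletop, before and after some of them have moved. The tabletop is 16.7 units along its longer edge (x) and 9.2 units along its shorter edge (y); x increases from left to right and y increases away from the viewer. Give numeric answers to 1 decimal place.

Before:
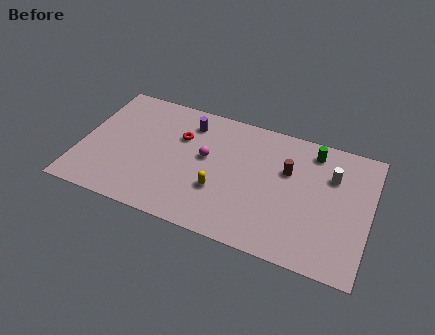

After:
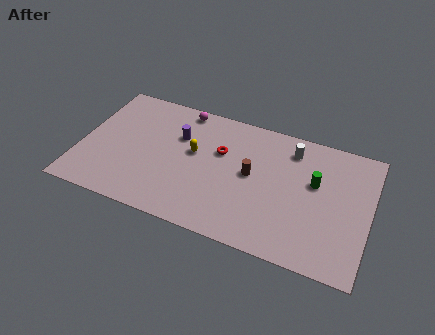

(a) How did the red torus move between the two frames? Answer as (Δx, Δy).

(2.4, -0.3)

From the two frames, the red torus sits at roughly (5.6, 6.2) before and (8.0, 5.9) after.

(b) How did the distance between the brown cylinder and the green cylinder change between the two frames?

+1.4

Before: roughly 2.3 units apart; after: 3.7. That's 1.4 units further apart.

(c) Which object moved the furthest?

the magenta sphere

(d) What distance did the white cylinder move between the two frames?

2.6

The white cylinder moved from about (14.4, 6.4) to (12.0, 7.5), a distance of √(2.4² + 1.1²) ≈ 2.6.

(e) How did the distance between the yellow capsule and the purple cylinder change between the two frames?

-3.5

Before: roughly 4.8 units apart; after: 1.3. That's 3.5 units closer together.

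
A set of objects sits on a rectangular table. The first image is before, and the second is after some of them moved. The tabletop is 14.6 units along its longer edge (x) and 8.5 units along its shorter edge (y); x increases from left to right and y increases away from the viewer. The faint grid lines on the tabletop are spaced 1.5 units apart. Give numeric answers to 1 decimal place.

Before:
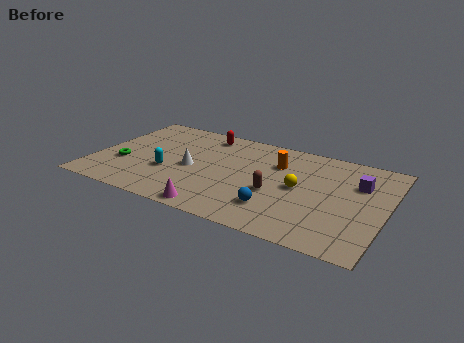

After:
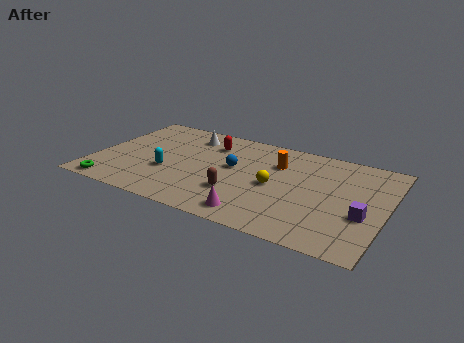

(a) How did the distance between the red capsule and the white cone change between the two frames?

-2.1

Before: roughly 3.4 units apart; after: 1.3. That's 2.1 units closer together.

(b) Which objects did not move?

the cyan capsule and the orange cylinder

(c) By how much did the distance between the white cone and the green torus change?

+3.3

Before: roughly 3.5 units apart; after: 6.8. That's 3.3 units further apart.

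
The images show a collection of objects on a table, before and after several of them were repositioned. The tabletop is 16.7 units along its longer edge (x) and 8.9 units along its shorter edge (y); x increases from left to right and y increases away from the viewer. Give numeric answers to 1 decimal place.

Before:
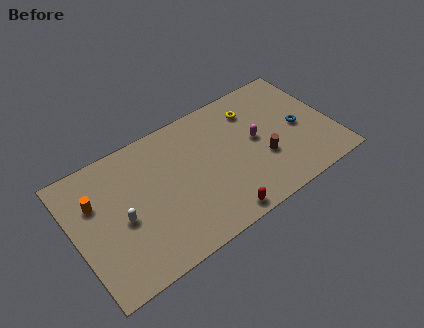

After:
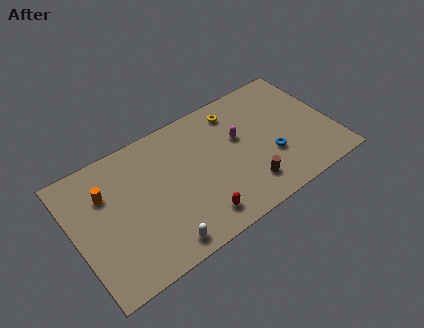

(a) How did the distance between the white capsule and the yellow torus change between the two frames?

-0.9

The distance was about 9.6 in the first image and 8.7 in the second, so they moved 0.9 units closer together.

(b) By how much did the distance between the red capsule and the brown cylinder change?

-0.8

Before: roughly 4.1 units apart; after: 3.3. That's 0.8 units closer together.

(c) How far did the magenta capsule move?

1.2

The magenta capsule moved from about (11.8, 4.7) to (10.8, 5.4), a distance of √(1.0² + 0.7²) ≈ 1.2.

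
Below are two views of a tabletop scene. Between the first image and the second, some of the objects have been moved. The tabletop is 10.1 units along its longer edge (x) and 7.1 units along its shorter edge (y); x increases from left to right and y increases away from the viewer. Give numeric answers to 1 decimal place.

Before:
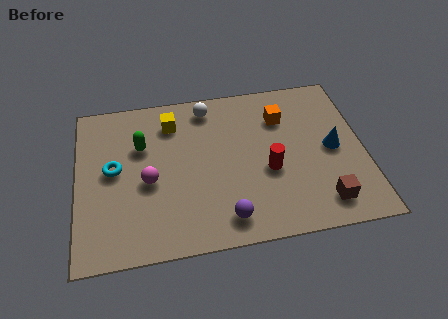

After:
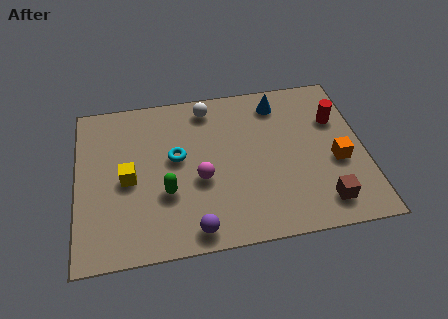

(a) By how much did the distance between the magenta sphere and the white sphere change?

-0.5

Before: roughly 3.7 units apart; after: 3.2. That's 0.5 units closer together.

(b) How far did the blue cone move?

3.0

From (9.0, 3.5) to (7.2, 5.9), the blue cone covered √(1.8² + 2.4²) ≈ 3.0 units.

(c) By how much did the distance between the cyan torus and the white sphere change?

-1.7

Before: roughly 4.1 units apart; after: 2.4. That's 1.7 units closer together.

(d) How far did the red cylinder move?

3.1

The red cylinder was near (6.7, 2.9) before and (9.2, 4.8) after, so it travelled √(2.5² + 1.9²) ≈ 3.1 units.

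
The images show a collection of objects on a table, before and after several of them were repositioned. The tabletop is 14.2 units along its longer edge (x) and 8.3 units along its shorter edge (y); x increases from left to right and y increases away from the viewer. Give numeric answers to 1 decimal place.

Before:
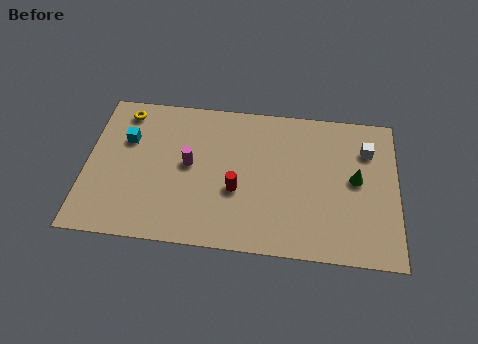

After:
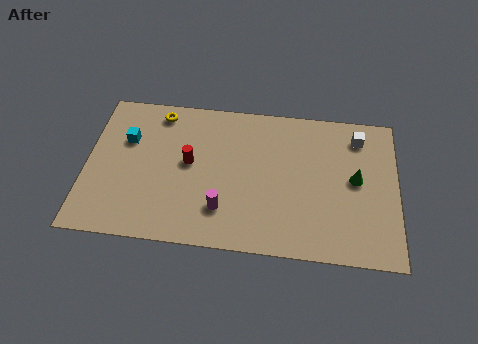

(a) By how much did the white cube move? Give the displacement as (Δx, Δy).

(-0.4, 0.7)

The white cube started near (12.8, 6.1) and ended near (12.4, 6.8).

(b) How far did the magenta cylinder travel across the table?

2.8

The magenta cylinder was near (4.7, 4.4) before and (6.3, 2.1) after, so it travelled √(1.6² + 2.3²) ≈ 2.8 units.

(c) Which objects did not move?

the green cone and the cyan cube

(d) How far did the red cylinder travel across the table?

2.6

From (6.9, 3.2) to (4.7, 4.5), the red cylinder covered √(2.2² + 1.3²) ≈ 2.6 units.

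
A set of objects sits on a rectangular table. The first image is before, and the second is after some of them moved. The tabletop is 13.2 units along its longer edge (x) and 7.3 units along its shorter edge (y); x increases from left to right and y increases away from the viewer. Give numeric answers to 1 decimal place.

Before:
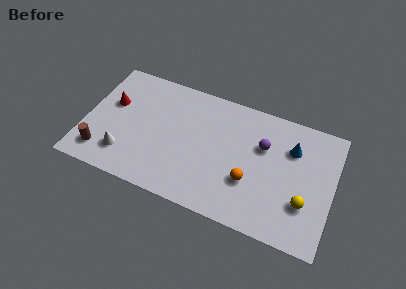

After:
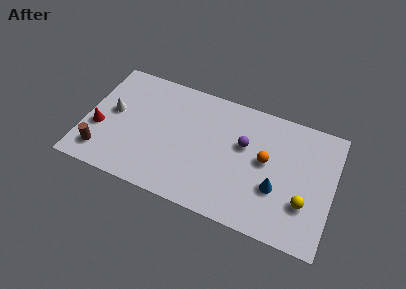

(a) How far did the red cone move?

1.8

The red cone was near (1.3, 4.5) before and (0.8, 2.8) after, so it travelled √(0.5² + 1.7²) ≈ 1.8 units.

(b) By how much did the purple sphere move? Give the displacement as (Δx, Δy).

(-1.0, -0.3)

The purple sphere started near (9.4, 4.8) and ended near (8.4, 4.5).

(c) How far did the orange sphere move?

1.7

From (8.9, 2.5) to (9.6, 4.0), the orange sphere covered √(0.7² + 1.5²) ≈ 1.7 units.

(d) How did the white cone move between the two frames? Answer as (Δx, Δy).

(-0.9, 2.3)

The white cone started near (2.3, 1.7) and ended near (1.4, 4.0).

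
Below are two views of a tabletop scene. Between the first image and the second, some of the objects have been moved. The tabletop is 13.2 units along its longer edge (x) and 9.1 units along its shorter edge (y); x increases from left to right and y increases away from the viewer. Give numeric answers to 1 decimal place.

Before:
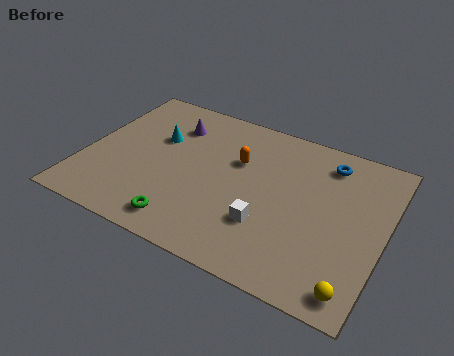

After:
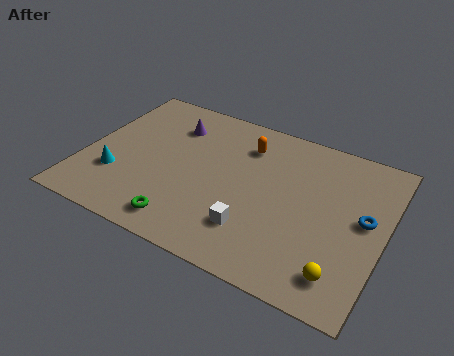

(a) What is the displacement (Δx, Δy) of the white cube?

(-0.5, -0.5)

The white cube started near (8.3, 2.8) and ended near (7.8, 2.3).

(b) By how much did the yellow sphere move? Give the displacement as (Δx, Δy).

(-0.6, 0.5)

The yellow sphere was at about (12.3, 1.1) and moved to about (11.7, 1.6).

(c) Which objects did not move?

the green torus and the purple cone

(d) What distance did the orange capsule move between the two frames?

1.1

From (6.6, 5.9) to (6.8, 7.0), the orange capsule covered √(0.2² + 1.1²) ≈ 1.1 units.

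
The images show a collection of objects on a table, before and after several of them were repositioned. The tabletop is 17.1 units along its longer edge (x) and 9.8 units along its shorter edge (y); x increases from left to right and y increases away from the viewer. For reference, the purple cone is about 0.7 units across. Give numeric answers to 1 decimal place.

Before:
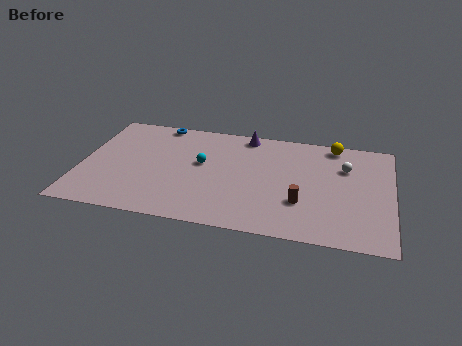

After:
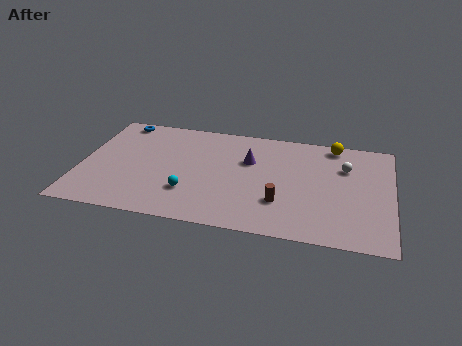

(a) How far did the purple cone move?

2.4

From (8.9, 8.8) to (9.2, 6.4), the purple cone covered √(0.3² + 2.4²) ≈ 2.4 units.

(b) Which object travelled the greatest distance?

the cyan sphere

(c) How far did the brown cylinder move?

1.1

The brown cylinder was near (12.2, 3.1) before and (11.1, 2.9) after, so it travelled √(1.1² + 0.2²) ≈ 1.1 units.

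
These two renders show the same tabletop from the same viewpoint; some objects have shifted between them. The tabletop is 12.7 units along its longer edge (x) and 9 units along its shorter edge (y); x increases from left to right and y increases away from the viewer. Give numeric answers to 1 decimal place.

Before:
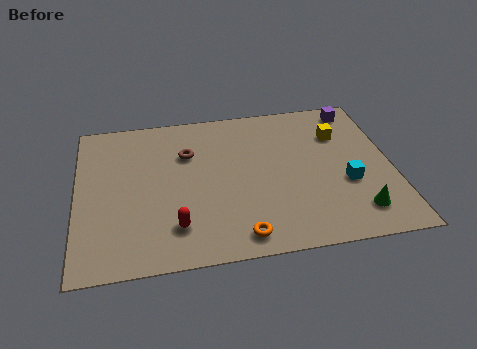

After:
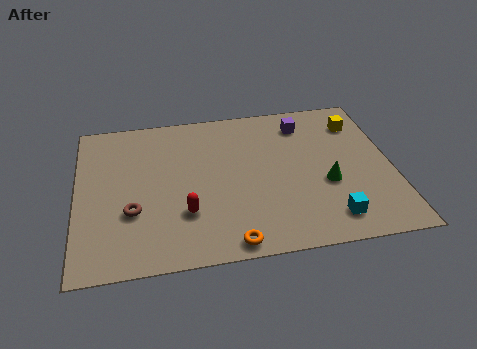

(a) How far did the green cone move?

2.1

The green cone moved from about (11.1, 1.7) to (10.0, 3.5), a distance of √(1.1² + 1.8²) ≈ 2.1.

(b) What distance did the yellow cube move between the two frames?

1.0

The yellow cube moved from about (10.7, 6.4) to (11.5, 7.0), a distance of √(0.8² + 0.6²) ≈ 1.0.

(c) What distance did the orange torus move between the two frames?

0.5

The orange torus moved from about (6.4, 1.1) to (6.0, 0.8), a distance of √(0.4² + 0.3²) ≈ 0.5.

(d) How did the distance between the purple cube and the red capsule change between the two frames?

-2.8

They were about 9.6 units apart before and 6.8 after — 2.8 units closer together.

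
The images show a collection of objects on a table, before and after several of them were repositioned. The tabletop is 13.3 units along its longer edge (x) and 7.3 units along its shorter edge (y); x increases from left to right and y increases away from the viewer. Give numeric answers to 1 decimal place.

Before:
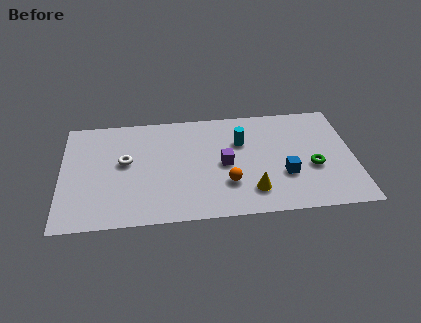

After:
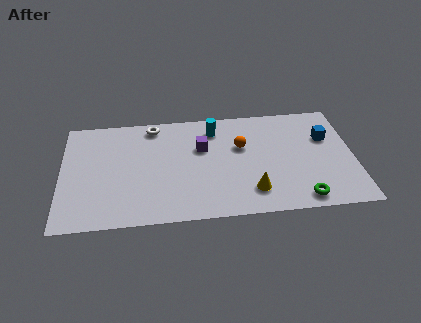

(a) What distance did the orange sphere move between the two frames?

2.5

The orange sphere moved from about (7.5, 2.2) to (8.2, 4.6), a distance of √(0.7² + 2.4²) ≈ 2.5.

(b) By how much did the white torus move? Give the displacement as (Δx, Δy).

(1.3, 2.3)

The white torus was at about (2.9, 4.1) and moved to about (4.2, 6.4).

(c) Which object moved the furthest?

the blue cube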